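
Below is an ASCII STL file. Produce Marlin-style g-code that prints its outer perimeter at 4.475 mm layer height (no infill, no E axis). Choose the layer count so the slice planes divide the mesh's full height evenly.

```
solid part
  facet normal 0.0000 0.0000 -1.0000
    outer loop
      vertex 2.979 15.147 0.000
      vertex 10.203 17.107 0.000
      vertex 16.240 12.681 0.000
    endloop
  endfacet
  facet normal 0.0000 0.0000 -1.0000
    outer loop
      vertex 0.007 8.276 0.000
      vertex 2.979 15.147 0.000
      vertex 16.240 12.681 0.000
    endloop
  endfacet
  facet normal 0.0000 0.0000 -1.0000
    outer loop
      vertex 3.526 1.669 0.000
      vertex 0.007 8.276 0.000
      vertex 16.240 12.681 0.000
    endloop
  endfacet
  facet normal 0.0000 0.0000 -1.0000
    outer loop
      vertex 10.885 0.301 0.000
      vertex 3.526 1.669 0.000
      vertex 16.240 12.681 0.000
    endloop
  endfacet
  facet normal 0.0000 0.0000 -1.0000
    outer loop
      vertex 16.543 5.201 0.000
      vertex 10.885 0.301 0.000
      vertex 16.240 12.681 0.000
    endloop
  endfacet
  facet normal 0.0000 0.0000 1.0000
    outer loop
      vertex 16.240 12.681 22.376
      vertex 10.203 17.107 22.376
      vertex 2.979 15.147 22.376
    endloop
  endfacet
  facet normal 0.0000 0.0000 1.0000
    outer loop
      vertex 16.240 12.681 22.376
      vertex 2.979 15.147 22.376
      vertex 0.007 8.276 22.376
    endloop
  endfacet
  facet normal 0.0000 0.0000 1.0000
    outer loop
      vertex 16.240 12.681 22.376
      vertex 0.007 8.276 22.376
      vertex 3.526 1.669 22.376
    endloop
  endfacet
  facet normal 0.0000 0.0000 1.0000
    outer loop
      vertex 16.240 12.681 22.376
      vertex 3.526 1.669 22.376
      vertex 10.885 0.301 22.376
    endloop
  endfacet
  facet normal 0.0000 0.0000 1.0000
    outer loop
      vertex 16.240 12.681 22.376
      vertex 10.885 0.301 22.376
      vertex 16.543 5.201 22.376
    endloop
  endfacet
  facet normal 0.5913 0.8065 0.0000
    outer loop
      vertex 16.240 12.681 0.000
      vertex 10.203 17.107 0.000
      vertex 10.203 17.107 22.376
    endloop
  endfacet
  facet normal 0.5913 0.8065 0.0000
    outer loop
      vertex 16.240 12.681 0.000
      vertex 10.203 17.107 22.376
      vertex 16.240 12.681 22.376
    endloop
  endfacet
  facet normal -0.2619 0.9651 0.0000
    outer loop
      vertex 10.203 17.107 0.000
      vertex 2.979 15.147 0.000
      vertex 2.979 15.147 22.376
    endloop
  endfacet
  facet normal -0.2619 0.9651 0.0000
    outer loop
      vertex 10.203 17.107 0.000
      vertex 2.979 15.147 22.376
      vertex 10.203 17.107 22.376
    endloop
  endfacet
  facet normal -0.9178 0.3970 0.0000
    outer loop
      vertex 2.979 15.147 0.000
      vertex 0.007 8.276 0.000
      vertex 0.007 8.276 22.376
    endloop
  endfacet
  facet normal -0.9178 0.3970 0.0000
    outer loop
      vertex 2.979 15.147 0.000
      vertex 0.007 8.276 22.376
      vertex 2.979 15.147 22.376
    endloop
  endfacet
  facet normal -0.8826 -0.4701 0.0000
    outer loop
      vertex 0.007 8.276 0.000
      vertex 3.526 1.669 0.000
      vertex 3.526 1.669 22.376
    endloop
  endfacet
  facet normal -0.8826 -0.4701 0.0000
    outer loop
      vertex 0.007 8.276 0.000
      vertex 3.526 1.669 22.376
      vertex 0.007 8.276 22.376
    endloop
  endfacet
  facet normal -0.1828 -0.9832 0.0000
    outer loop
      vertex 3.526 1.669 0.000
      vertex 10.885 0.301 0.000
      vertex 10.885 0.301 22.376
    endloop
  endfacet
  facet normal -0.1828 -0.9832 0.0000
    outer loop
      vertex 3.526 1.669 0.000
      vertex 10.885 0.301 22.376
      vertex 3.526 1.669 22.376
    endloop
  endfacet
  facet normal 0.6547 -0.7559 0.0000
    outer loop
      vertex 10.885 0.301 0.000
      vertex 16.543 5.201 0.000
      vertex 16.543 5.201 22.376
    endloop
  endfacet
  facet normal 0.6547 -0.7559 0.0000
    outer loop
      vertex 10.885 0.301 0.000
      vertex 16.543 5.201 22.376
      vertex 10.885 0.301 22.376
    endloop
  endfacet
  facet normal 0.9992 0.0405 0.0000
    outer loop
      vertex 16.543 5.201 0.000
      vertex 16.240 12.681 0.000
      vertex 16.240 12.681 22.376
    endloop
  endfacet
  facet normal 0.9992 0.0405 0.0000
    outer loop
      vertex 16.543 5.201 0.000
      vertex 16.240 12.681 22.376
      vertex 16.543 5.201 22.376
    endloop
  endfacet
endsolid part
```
; perimeter-only toolpath
G21 ; units = mm
G90 ; absolute positioning
G28 ; home
; layer 1
G0 Z4.475
G0 X16.240 Y12.681
G1 X10.203 Y17.107
G1 X2.979 Y15.147
G1 X0.007 Y8.276
G1 X3.526 Y1.669
G1 X10.885 Y0.301
G1 X16.543 Y5.201
G1 X16.240 Y12.681
; layer 2
G0 Z8.950
G0 X16.240 Y12.681
G1 X10.203 Y17.107
G1 X2.979 Y15.147
G1 X0.007 Y8.276
G1 X3.526 Y1.669
G1 X10.885 Y0.301
G1 X16.543 Y5.201
G1 X16.240 Y12.681
; layer 3
G0 Z13.426
G0 X16.240 Y12.681
G1 X10.203 Y17.107
G1 X2.979 Y15.147
G1 X0.007 Y8.276
G1 X3.526 Y1.669
G1 X10.885 Y0.301
G1 X16.543 Y5.201
G1 X16.240 Y12.681
; layer 4
G0 Z17.901
G0 X16.240 Y12.681
G1 X10.203 Y17.107
G1 X2.979 Y15.147
G1 X0.007 Y8.276
G1 X3.526 Y1.669
G1 X10.885 Y0.301
G1 X16.543 Y5.201
G1 X16.240 Y12.681
; layer 5
G0 Z22.376
G0 X16.240 Y12.681
G1 X10.203 Y17.107
G1 X2.979 Y15.147
G1 X0.007 Y8.276
G1 X3.526 Y1.669
G1 X10.885 Y0.301
G1 X16.543 Y5.201
G1 X16.240 Y12.681
M2 ; end

The solid is a regular 7-sided prism (a cylinder approximated with 7 flat sides), circumscribed radius ≈ 8.63 mm, height ≈ 22.4 mm. Slicing at Δz = 4.475 mm — 5 equal slices spanning the solid's height, so layer i sits at z = i·h/5 — gives 5 non-empty perimeters. Each is a 7-segment closed polygon; G0 lifts to the layer z and rapids to the start vertex, then G1 traces the edges.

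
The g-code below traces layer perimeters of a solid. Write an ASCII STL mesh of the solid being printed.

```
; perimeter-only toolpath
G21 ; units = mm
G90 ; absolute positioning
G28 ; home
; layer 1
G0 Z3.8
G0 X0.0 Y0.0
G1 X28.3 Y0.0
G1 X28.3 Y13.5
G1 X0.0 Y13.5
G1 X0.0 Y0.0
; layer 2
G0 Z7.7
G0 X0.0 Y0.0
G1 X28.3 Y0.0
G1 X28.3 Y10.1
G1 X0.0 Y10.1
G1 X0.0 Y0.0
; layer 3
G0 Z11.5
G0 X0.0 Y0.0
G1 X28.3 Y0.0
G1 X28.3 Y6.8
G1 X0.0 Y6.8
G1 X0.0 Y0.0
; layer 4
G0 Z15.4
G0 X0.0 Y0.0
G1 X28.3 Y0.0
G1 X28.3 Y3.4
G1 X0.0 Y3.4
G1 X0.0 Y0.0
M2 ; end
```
solid part
  facet normal 0.0000 0.0000 -1.0000
    outer loop
      vertex 28.3 16.9 0.0
      vertex 28.3 0.0 0.0
      vertex 0.0 0.0 0.0
    endloop
  endfacet
  facet normal 0.0000 0.0000 -1.0000
    outer loop
      vertex 0.0 16.9 0.0
      vertex 28.3 16.9 0.0
      vertex 0.0 0.0 0.0
    endloop
  endfacet
  facet normal 0.0000 -1.0000 0.0000
    outer loop
      vertex 0.0 0.0 0.0
      vertex 28.3 0.0 0.0
      vertex 28.3 0.0 19.2
    endloop
  endfacet
  facet normal 0.0000 -1.0000 0.0000
    outer loop
      vertex 0.0 0.0 0.0
      vertex 28.3 0.0 19.2
      vertex 0.0 0.0 19.2
    endloop
  endfacet
  facet normal 0.0000 0.7506 0.6607
    outer loop
      vertex 0.0 0.0 19.2
      vertex 28.3 0.0 19.2
      vertex 28.3 16.9 0.0
    endloop
  endfacet
  facet normal 0.0000 0.7506 0.6607
    outer loop
      vertex 0.0 0.0 19.2
      vertex 28.3 16.9 0.0
      vertex 0.0 16.9 0.0
    endloop
  endfacet
  facet normal -1.0000 0.0000 0.0000
    outer loop
      vertex 0.0 0.0 19.2
      vertex 0.0 16.9 0.0
      vertex 0.0 0.0 0.0
    endloop
  endfacet
  facet normal 1.0000 0.0000 0.0000
    outer loop
      vertex 28.3 0.0 0.0
      vertex 28.3 16.9 0.0
      vertex 28.3 0.0 19.2
    endloop
  endfacet
endsolid part

The G0 Z moves step by Δz≈3.8 mm. The G1 loops shrink linearly with z, so the solid tapers from its base footprint up to z≈19.2. Closing with a flat bottom cap and the tapered top and triangulating gives 8 facets — a wedge (ramp): 28.3 × 16.9 mm base, rising to 19.2 mm along the y=0 edge and sloping linearly to z=0 at y=16.9.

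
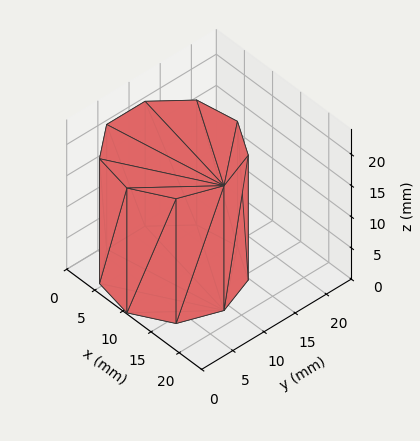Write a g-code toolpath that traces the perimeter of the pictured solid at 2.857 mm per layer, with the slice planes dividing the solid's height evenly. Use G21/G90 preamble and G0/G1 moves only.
Reading the render: the shape is a regular 9-sided prism (a cylinder approximated with 9 flat sides), circumscribed radius ≈ 9 mm, height ≈ 20 mm (dimensions read to the nearest mm from the axis ticks). For the g-code, the solid's height is divided into equal slices at the stated Δz and each level perimeter traced with G1 moves after a G0 lift.

; perimeter-only toolpath
G21 ; units = mm
G90 ; absolute positioning
G28 ; home
; layer 1
G0 Z2.857
G0 X18.000 Y9.000
G1 X15.894 Y14.785
G1 X10.563 Y17.863
G1 X4.500 Y16.794
G1 X0.543 Y12.078
G1 X0.543 Y5.922
G1 X4.500 Y1.206
G1 X10.563 Y0.137
G1 X15.894 Y3.215
G1 X18.000 Y9.000
; layer 2
G0 Z5.714
G0 X18.000 Y9.000
G1 X15.894 Y14.785
G1 X10.563 Y17.863
G1 X4.500 Y16.794
G1 X0.543 Y12.078
G1 X0.543 Y5.922
G1 X4.500 Y1.206
G1 X10.563 Y0.137
G1 X15.894 Y3.215
G1 X18.000 Y9.000
; layer 3
G0 Z8.571
G0 X18.000 Y9.000
G1 X15.894 Y14.785
G1 X10.563 Y17.863
G1 X4.500 Y16.794
G1 X0.543 Y12.078
G1 X0.543 Y5.922
G1 X4.500 Y1.206
G1 X10.563 Y0.137
G1 X15.894 Y3.215
G1 X18.000 Y9.000
; layer 4
G0 Z11.429
G0 X18.000 Y9.000
G1 X15.894 Y14.785
G1 X10.563 Y17.863
G1 X4.500 Y16.794
G1 X0.543 Y12.078
G1 X0.543 Y5.922
G1 X4.500 Y1.206
G1 X10.563 Y0.137
G1 X15.894 Y3.215
G1 X18.000 Y9.000
; layer 5
G0 Z14.286
G0 X18.000 Y9.000
G1 X15.894 Y14.785
G1 X10.563 Y17.863
G1 X4.500 Y16.794
G1 X0.543 Y12.078
G1 X0.543 Y5.922
G1 X4.500 Y1.206
G1 X10.563 Y0.137
G1 X15.894 Y3.215
G1 X18.000 Y9.000
; layer 6
G0 Z17.143
G0 X18.000 Y9.000
G1 X15.894 Y14.785
G1 X10.563 Y17.863
G1 X4.500 Y16.794
G1 X0.543 Y12.078
G1 X0.543 Y5.922
G1 X4.500 Y1.206
G1 X10.563 Y0.137
G1 X15.894 Y3.215
G1 X18.000 Y9.000
; layer 7
G0 Z20.000
G0 X18.000 Y9.000
G1 X15.894 Y14.785
G1 X10.563 Y17.863
G1 X4.500 Y16.794
G1 X0.543 Y12.078
G1 X0.543 Y5.922
G1 X4.500 Y1.206
G1 X10.563 Y0.137
G1 X15.894 Y3.215
G1 X18.000 Y9.000
M2 ; end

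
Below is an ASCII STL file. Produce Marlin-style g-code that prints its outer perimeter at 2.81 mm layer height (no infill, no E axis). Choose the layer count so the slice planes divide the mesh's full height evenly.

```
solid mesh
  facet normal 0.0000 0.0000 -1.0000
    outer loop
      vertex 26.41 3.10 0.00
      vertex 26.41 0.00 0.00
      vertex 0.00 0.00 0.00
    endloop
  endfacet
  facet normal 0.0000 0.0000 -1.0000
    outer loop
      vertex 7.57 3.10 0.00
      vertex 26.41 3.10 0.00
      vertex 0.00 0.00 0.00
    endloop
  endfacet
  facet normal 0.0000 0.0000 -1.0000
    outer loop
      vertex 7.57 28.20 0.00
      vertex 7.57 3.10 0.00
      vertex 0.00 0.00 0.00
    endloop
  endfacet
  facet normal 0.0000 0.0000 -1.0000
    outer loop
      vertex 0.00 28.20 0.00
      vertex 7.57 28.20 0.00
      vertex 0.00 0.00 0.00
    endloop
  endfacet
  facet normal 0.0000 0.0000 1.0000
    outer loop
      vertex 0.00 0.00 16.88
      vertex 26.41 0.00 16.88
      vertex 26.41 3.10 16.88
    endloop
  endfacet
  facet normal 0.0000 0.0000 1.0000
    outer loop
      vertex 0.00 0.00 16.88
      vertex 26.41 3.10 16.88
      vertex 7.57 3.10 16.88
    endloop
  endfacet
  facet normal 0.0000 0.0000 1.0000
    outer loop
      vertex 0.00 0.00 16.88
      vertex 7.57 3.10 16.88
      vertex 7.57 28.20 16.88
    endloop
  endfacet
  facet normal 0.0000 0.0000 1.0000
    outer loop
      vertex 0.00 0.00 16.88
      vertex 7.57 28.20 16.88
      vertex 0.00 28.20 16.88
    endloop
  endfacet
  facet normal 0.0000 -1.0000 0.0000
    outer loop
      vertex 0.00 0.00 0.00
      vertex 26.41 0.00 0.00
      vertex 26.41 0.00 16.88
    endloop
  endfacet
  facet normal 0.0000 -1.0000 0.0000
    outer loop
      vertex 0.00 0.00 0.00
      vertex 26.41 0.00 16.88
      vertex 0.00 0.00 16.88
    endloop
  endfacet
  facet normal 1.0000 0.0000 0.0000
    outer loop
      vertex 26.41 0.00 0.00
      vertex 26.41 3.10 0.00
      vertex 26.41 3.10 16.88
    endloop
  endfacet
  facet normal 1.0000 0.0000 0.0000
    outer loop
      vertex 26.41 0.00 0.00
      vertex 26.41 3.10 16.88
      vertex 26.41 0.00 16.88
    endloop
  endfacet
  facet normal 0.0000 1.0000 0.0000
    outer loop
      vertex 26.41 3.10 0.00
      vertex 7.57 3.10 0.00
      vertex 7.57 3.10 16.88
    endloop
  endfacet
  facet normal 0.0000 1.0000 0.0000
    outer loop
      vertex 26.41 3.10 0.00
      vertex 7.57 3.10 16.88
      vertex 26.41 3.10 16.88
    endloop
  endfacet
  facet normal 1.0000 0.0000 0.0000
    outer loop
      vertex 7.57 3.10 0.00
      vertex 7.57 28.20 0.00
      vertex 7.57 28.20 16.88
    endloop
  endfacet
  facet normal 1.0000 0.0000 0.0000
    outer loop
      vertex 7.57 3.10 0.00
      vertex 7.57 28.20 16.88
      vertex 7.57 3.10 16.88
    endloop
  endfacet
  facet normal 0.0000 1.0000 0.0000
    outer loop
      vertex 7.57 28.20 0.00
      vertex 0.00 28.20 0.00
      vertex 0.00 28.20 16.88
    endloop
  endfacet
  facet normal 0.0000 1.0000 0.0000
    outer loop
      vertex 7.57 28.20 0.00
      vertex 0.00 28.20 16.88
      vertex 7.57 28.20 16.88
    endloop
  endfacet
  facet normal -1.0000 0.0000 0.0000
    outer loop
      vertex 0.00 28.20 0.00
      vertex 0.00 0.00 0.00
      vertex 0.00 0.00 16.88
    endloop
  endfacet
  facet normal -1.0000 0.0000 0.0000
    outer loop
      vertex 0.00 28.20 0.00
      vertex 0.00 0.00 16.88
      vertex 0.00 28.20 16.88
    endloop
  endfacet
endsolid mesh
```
; perimeter-only toolpath
G21 ; units = mm
G90 ; absolute positioning
G28 ; home
; layer 1
G0 Z2.81
G0 X0.00 Y0.00
G1 X26.41 Y0.00
G1 X26.41 Y3.10
G1 X7.57 Y3.10
G1 X7.57 Y28.20
G1 X0.00 Y28.20
G1 X0.00 Y0.00
; layer 2
G0 Z5.63
G0 X0.00 Y0.00
G1 X26.41 Y0.00
G1 X26.41 Y3.10
G1 X7.57 Y3.10
G1 X7.57 Y28.20
G1 X0.00 Y28.20
G1 X0.00 Y0.00
; layer 3
G0 Z8.44
G0 X0.00 Y0.00
G1 X26.41 Y0.00
G1 X26.41 Y3.10
G1 X7.57 Y3.10
G1 X7.57 Y28.20
G1 X0.00 Y28.20
G1 X0.00 Y0.00
; layer 4
G0 Z11.25
G0 X0.00 Y0.00
G1 X26.41 Y0.00
G1 X26.41 Y3.10
G1 X7.57 Y3.10
G1 X7.57 Y28.20
G1 X0.00 Y28.20
G1 X0.00 Y0.00
; layer 5
G0 Z14.07
G0 X0.00 Y0.00
G1 X26.41 Y0.00
G1 X26.41 Y3.10
G1 X7.57 Y3.10
G1 X7.57 Y28.20
G1 X0.00 Y28.20
G1 X0.00 Y0.00
; layer 6
G0 Z16.88
G0 X0.00 Y0.00
G1 X26.41 Y0.00
G1 X26.41 Y3.10
G1 X7.57 Y3.10
G1 X7.57 Y28.20
G1 X0.00 Y28.20
G1 X0.00 Y0.00
M2 ; end

The solid is an L-shaped prism: outer 26.4 × 28.2 mm, arm thicknesses ≈ 3.1 mm (horizontal) and 7.57 mm (vertical), extruded 16.9 mm in z. Slicing at Δz = 2.81 mm — 6 equal slices spanning the solid's height, so layer i sits at z = i·h/6 — gives 6 non-empty perimeters. Each is a 6-segment closed polygon; G0 lifts to the layer z and rapids to the start vertex, then G1 traces the edges.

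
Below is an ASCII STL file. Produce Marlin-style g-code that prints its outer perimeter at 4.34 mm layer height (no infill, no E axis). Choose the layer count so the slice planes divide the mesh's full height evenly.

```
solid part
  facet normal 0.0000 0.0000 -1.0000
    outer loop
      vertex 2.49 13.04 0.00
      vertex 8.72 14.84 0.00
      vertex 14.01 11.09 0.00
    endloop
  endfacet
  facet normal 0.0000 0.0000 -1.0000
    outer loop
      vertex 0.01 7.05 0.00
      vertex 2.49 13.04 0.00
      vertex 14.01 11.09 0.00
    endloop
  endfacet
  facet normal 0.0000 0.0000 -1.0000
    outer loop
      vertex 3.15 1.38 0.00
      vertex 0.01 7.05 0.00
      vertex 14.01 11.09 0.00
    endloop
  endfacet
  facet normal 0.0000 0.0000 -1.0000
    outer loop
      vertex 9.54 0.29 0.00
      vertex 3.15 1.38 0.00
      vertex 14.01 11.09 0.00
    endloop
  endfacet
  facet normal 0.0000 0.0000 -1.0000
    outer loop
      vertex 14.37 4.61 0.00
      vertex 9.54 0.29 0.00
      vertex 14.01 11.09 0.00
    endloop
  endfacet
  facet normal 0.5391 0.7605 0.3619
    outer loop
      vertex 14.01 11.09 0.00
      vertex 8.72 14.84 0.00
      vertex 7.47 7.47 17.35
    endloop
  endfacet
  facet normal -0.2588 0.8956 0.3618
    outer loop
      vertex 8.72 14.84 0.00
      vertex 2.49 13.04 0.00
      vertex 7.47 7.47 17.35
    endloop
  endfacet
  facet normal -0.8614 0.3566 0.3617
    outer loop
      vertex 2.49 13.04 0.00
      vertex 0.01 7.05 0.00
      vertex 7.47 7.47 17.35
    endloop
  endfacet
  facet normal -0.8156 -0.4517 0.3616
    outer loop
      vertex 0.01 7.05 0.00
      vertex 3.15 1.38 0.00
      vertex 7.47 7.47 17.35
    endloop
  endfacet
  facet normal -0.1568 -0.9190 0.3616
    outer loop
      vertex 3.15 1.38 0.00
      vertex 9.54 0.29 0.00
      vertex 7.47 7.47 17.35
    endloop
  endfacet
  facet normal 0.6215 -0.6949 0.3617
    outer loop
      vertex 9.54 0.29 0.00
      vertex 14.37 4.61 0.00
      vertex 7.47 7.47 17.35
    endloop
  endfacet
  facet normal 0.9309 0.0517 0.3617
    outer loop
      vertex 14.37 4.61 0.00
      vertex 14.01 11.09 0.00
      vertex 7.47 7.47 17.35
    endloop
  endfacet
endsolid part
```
; perimeter-only toolpath
G21 ; units = mm
G90 ; absolute positioning
G28 ; home
; layer 1
G0 Z4.34
G0 X12.38 Y10.18
G1 X8.41 Y13.00
G1 X3.74 Y11.65
G1 X1.88 Y7.15
G1 X4.23 Y2.90
G1 X9.02 Y2.08
G1 X12.64 Y5.33
G1 X12.38 Y10.18
; layer 2
G0 Z8.68
G0 X10.74 Y9.28
G1 X8.10 Y11.15
G1 X4.98 Y10.25
G1 X3.74 Y7.26
G1 X5.31 Y4.42
G1 X8.50 Y3.88
G1 X10.92 Y6.04
G1 X10.74 Y9.28
; layer 3
G0 Z13.01
G0 X9.11 Y8.38
G1 X7.78 Y9.31
G1 X6.22 Y8.86
G1 X5.61 Y7.37
G1 X6.39 Y5.95
G1 X7.99 Y5.67
G1 X9.20 Y6.75
G1 X9.11 Y8.38
M2 ; end

The solid is a regular 7-sided pyramid, base circumscribed radius ≈ 7.47 mm, apex at z ≈ 17.4 mm. Slicing at Δz = 4.34 mm — 4 equal slices spanning the solid's height, so layer i sits at z = i·h/4 — gives 3 non-empty perimeters. Each is a 7-segment closed polygon; G0 lifts to the layer z and rapids to the start vertex, then G1 traces the edges. The cross-section shrinks linearly with z (the slice at the apex is degenerate and omitted).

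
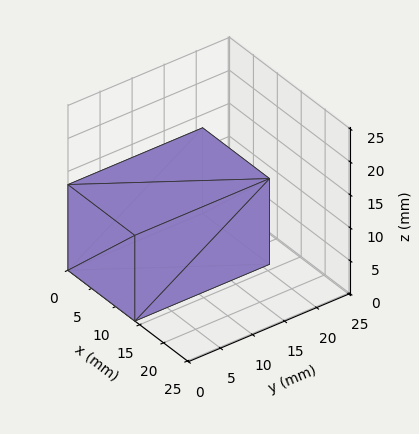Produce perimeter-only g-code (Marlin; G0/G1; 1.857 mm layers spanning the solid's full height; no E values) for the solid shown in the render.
Reading the render: the shape is a rectangular box, roughly 14 × 21 mm footprint and 13 mm tall (dimensions read to the nearest mm from the axis ticks). For the g-code, the solid's height is divided into equal slices at the stated Δz and each level perimeter traced with G1 moves after a G0 lift.

; perimeter-only toolpath
G21 ; units = mm
G90 ; absolute positioning
G28 ; home
; layer 1
G0 Z1.857
G0 X0.000 Y0.000
G1 X14.000 Y0.000
G1 X14.000 Y21.000
G1 X0.000 Y21.000
G1 X0.000 Y0.000
; layer 2
G0 Z3.714
G0 X0.000 Y0.000
G1 X14.000 Y0.000
G1 X14.000 Y21.000
G1 X0.000 Y21.000
G1 X0.000 Y0.000
; layer 3
G0 Z5.571
G0 X0.000 Y0.000
G1 X14.000 Y0.000
G1 X14.000 Y21.000
G1 X0.000 Y21.000
G1 X0.000 Y0.000
; layer 4
G0 Z7.429
G0 X0.000 Y0.000
G1 X14.000 Y0.000
G1 X14.000 Y21.000
G1 X0.000 Y21.000
G1 X0.000 Y0.000
; layer 5
G0 Z9.286
G0 X0.000 Y0.000
G1 X14.000 Y0.000
G1 X14.000 Y21.000
G1 X0.000 Y21.000
G1 X0.000 Y0.000
; layer 6
G0 Z11.143
G0 X0.000 Y0.000
G1 X14.000 Y0.000
G1 X14.000 Y21.000
G1 X0.000 Y21.000
G1 X0.000 Y0.000
; layer 7
G0 Z13.000
G0 X0.000 Y0.000
G1 X14.000 Y0.000
G1 X14.000 Y21.000
G1 X0.000 Y21.000
G1 X0.000 Y0.000
M2 ; end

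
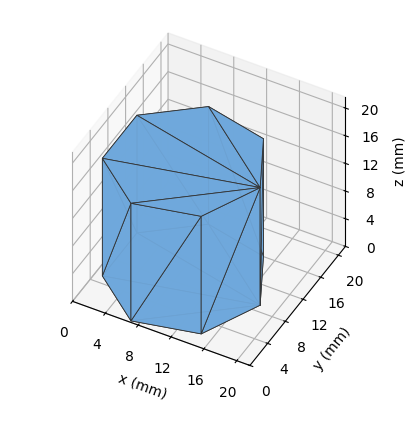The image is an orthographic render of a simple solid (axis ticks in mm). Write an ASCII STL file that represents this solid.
Reading the render: the shape is a regular 7-sided prism (a cylinder approximated with 7 flat sides), circumscribed radius ≈ 9 mm, height ≈ 17 mm (dimensions read to the nearest mm from the axis ticks). For the STL, each face is triangulated and given an outward normal.

solid part
  facet normal 0.0000 0.0000 -1.0000
    outer loop
      vertex 6.997 17.774 0.000
      vertex 14.611 16.036 0.000
      vertex 18.000 9.000 0.000
    endloop
  endfacet
  facet normal 0.0000 0.0000 -1.0000
    outer loop
      vertex 0.891 12.905 0.000
      vertex 6.997 17.774 0.000
      vertex 18.000 9.000 0.000
    endloop
  endfacet
  facet normal 0.0000 0.0000 -1.0000
    outer loop
      vertex 0.891 5.095 0.000
      vertex 0.891 12.905 0.000
      vertex 18.000 9.000 0.000
    endloop
  endfacet
  facet normal 0.0000 0.0000 -1.0000
    outer loop
      vertex 6.997 0.226 0.000
      vertex 0.891 5.095 0.000
      vertex 18.000 9.000 0.000
    endloop
  endfacet
  facet normal 0.0000 0.0000 -1.0000
    outer loop
      vertex 14.611 1.964 0.000
      vertex 6.997 0.226 0.000
      vertex 18.000 9.000 0.000
    endloop
  endfacet
  facet normal 0.0000 0.0000 1.0000
    outer loop
      vertex 18.000 9.000 17.000
      vertex 14.611 16.036 17.000
      vertex 6.997 17.774 17.000
    endloop
  endfacet
  facet normal 0.0000 0.0000 1.0000
    outer loop
      vertex 18.000 9.000 17.000
      vertex 6.997 17.774 17.000
      vertex 0.891 12.905 17.000
    endloop
  endfacet
  facet normal 0.0000 0.0000 1.0000
    outer loop
      vertex 18.000 9.000 17.000
      vertex 0.891 12.905 17.000
      vertex 0.891 5.095 17.000
    endloop
  endfacet
  facet normal 0.0000 0.0000 1.0000
    outer loop
      vertex 18.000 9.000 17.000
      vertex 0.891 5.095 17.000
      vertex 6.997 0.226 17.000
    endloop
  endfacet
  facet normal 0.0000 0.0000 1.0000
    outer loop
      vertex 18.000 9.000 17.000
      vertex 6.997 0.226 17.000
      vertex 14.611 1.964 17.000
    endloop
  endfacet
  facet normal 0.9009 0.4340 0.0000
    outer loop
      vertex 18.000 9.000 0.000
      vertex 14.611 16.036 0.000
      vertex 14.611 16.036 17.000
    endloop
  endfacet
  facet normal 0.9009 0.4340 0.0000
    outer loop
      vertex 18.000 9.000 0.000
      vertex 14.611 16.036 17.000
      vertex 18.000 9.000 17.000
    endloop
  endfacet
  facet normal 0.2225 0.9749 0.0000
    outer loop
      vertex 14.611 16.036 0.000
      vertex 6.997 17.774 0.000
      vertex 6.997 17.774 17.000
    endloop
  endfacet
  facet normal 0.2225 0.9749 0.0000
    outer loop
      vertex 14.611 16.036 0.000
      vertex 6.997 17.774 17.000
      vertex 14.611 16.036 17.000
    endloop
  endfacet
  facet normal -0.6235 0.7819 0.0000
    outer loop
      vertex 6.997 17.774 0.000
      vertex 0.891 12.905 0.000
      vertex 0.891 12.905 17.000
    endloop
  endfacet
  facet normal -0.6235 0.7819 0.0000
    outer loop
      vertex 6.997 17.774 0.000
      vertex 0.891 12.905 17.000
      vertex 6.997 17.774 17.000
    endloop
  endfacet
  facet normal -1.0000 0.0000 0.0000
    outer loop
      vertex 0.891 12.905 0.000
      vertex 0.891 5.095 0.000
      vertex 0.891 5.095 17.000
    endloop
  endfacet
  facet normal -1.0000 0.0000 0.0000
    outer loop
      vertex 0.891 12.905 0.000
      vertex 0.891 5.095 17.000
      vertex 0.891 12.905 17.000
    endloop
  endfacet
  facet normal -0.6235 -0.7819 0.0000
    outer loop
      vertex 0.891 5.095 0.000
      vertex 6.997 0.226 0.000
      vertex 6.997 0.226 17.000
    endloop
  endfacet
  facet normal -0.6235 -0.7819 0.0000
    outer loop
      vertex 0.891 5.095 0.000
      vertex 6.997 0.226 17.000
      vertex 0.891 5.095 17.000
    endloop
  endfacet
  facet normal 0.2225 -0.9749 0.0000
    outer loop
      vertex 6.997 0.226 0.000
      vertex 14.611 1.964 0.000
      vertex 14.611 1.964 17.000
    endloop
  endfacet
  facet normal 0.2225 -0.9749 0.0000
    outer loop
      vertex 6.997 0.226 0.000
      vertex 14.611 1.964 17.000
      vertex 6.997 0.226 17.000
    endloop
  endfacet
  facet normal 0.9009 -0.4340 0.0000
    outer loop
      vertex 14.611 1.964 0.000
      vertex 18.000 9.000 0.000
      vertex 18.000 9.000 17.000
    endloop
  endfacet
  facet normal 0.9009 -0.4340 0.0000
    outer loop
      vertex 14.611 1.964 0.000
      vertex 18.000 9.000 17.000
      vertex 14.611 1.964 17.000
    endloop
  endfacet
endsolid part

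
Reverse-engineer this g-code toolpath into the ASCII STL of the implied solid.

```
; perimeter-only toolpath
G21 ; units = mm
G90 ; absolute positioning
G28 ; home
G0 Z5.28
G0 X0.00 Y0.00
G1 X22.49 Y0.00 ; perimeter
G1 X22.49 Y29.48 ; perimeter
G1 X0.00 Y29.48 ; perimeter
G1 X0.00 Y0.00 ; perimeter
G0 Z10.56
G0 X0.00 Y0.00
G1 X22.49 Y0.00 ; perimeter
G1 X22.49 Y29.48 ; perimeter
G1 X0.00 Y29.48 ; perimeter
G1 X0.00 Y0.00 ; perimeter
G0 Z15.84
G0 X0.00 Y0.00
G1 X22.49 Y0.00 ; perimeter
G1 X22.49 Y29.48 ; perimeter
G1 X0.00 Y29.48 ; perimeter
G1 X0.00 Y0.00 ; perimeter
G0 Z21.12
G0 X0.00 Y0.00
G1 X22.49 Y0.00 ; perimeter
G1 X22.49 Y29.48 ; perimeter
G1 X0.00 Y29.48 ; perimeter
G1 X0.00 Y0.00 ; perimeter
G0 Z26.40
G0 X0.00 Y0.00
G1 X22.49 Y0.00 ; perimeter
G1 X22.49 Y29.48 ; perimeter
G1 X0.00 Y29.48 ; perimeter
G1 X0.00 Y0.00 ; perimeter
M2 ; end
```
solid part
  facet normal 0.0000 0.0000 -1.0000
    outer loop
      vertex 22.49 29.48 0.00
      vertex 22.49 0.00 0.00
      vertex 0.00 0.00 0.00
    endloop
  endfacet
  facet normal 0.0000 0.0000 -1.0000
    outer loop
      vertex 0.00 29.48 0.00
      vertex 22.49 29.48 0.00
      vertex 0.00 0.00 0.00
    endloop
  endfacet
  facet normal 0.0000 0.0000 1.0000
    outer loop
      vertex 0.00 0.00 26.40
      vertex 22.49 0.00 26.40
      vertex 22.49 29.48 26.40
    endloop
  endfacet
  facet normal 0.0000 0.0000 1.0000
    outer loop
      vertex 0.00 0.00 26.40
      vertex 22.49 29.48 26.40
      vertex 0.00 29.48 26.40
    endloop
  endfacet
  facet normal 0.0000 -1.0000 0.0000
    outer loop
      vertex 0.00 0.00 0.00
      vertex 22.49 0.00 0.00
      vertex 22.49 0.00 26.40
    endloop
  endfacet
  facet normal 0.0000 -1.0000 0.0000
    outer loop
      vertex 0.00 0.00 0.00
      vertex 22.49 0.00 26.40
      vertex 0.00 0.00 26.40
    endloop
  endfacet
  facet normal 0.0000 1.0000 0.0000
    outer loop
      vertex 22.49 29.48 26.40
      vertex 22.49 29.48 0.00
      vertex 0.00 29.48 0.00
    endloop
  endfacet
  facet normal 0.0000 1.0000 0.0000
    outer loop
      vertex 0.00 29.48 26.40
      vertex 22.49 29.48 26.40
      vertex 0.00 29.48 0.00
    endloop
  endfacet
  facet normal -1.0000 0.0000 0.0000
    outer loop
      vertex 0.00 29.48 26.40
      vertex 0.00 29.48 0.00
      vertex 0.00 0.00 0.00
    endloop
  endfacet
  facet normal -1.0000 0.0000 0.0000
    outer loop
      vertex 0.00 0.00 26.40
      vertex 0.00 29.48 26.40
      vertex 0.00 0.00 0.00
    endloop
  endfacet
  facet normal 1.0000 0.0000 0.0000
    outer loop
      vertex 22.49 0.00 0.00
      vertex 22.49 29.48 0.00
      vertex 22.49 29.48 26.40
    endloop
  endfacet
  facet normal 1.0000 0.0000 0.0000
    outer loop
      vertex 22.49 0.00 0.00
      vertex 22.49 29.48 26.40
      vertex 22.49 0.00 26.40
    endloop
  endfacet
endsolid part

The G0 Z moves step by Δz≈5.28 mm. Every layer's G1 loop is the same polygon, so the solid is a straight extrusion of it from z=0 to z≈26.4. Closing with flat bottom and top caps and triangulating gives 12 facets — a rectangular box, roughly 22.5 × 29.5 mm footprint and 26.4 mm tall.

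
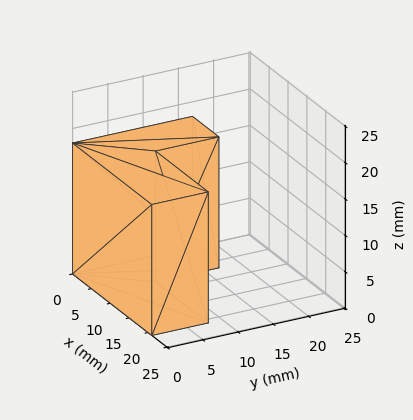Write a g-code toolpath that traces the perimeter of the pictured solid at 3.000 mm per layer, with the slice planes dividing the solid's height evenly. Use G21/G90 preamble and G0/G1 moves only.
Reading the render: the shape is an L-shaped prism: outer 21 × 17 mm, arm thicknesses ≈ 8 mm (horizontal) and 7 mm (vertical), extruded 18 mm in z (dimensions read to the nearest mm from the axis ticks). For the g-code, the solid's height is divided into equal slices at the stated Δz and each level perimeter traced with G1 moves after a G0 lift.

; perimeter-only toolpath
G21 ; units = mm
G90 ; absolute positioning
G28 ; home
; layer 1
G0 Z3.000
G0 X0.000 Y0.000
G1 X21.000 Y0.000
G1 X21.000 Y8.000
G1 X7.000 Y8.000
G1 X7.000 Y17.000
G1 X0.000 Y17.000
G1 X0.000 Y0.000
; layer 2
G0 Z6.000
G0 X0.000 Y0.000
G1 X21.000 Y0.000
G1 X21.000 Y8.000
G1 X7.000 Y8.000
G1 X7.000 Y17.000
G1 X0.000 Y17.000
G1 X0.000 Y0.000
; layer 3
G0 Z9.000
G0 X0.000 Y0.000
G1 X21.000 Y0.000
G1 X21.000 Y8.000
G1 X7.000 Y8.000
G1 X7.000 Y17.000
G1 X0.000 Y17.000
G1 X0.000 Y0.000
; layer 4
G0 Z12.000
G0 X0.000 Y0.000
G1 X21.000 Y0.000
G1 X21.000 Y8.000
G1 X7.000 Y8.000
G1 X7.000 Y17.000
G1 X0.000 Y17.000
G1 X0.000 Y0.000
; layer 5
G0 Z15.000
G0 X0.000 Y0.000
G1 X21.000 Y0.000
G1 X21.000 Y8.000
G1 X7.000 Y8.000
G1 X7.000 Y17.000
G1 X0.000 Y17.000
G1 X0.000 Y0.000
; layer 6
G0 Z18.000
G0 X0.000 Y0.000
G1 X21.000 Y0.000
G1 X21.000 Y8.000
G1 X7.000 Y8.000
G1 X7.000 Y17.000
G1 X0.000 Y17.000
G1 X0.000 Y0.000
M2 ; end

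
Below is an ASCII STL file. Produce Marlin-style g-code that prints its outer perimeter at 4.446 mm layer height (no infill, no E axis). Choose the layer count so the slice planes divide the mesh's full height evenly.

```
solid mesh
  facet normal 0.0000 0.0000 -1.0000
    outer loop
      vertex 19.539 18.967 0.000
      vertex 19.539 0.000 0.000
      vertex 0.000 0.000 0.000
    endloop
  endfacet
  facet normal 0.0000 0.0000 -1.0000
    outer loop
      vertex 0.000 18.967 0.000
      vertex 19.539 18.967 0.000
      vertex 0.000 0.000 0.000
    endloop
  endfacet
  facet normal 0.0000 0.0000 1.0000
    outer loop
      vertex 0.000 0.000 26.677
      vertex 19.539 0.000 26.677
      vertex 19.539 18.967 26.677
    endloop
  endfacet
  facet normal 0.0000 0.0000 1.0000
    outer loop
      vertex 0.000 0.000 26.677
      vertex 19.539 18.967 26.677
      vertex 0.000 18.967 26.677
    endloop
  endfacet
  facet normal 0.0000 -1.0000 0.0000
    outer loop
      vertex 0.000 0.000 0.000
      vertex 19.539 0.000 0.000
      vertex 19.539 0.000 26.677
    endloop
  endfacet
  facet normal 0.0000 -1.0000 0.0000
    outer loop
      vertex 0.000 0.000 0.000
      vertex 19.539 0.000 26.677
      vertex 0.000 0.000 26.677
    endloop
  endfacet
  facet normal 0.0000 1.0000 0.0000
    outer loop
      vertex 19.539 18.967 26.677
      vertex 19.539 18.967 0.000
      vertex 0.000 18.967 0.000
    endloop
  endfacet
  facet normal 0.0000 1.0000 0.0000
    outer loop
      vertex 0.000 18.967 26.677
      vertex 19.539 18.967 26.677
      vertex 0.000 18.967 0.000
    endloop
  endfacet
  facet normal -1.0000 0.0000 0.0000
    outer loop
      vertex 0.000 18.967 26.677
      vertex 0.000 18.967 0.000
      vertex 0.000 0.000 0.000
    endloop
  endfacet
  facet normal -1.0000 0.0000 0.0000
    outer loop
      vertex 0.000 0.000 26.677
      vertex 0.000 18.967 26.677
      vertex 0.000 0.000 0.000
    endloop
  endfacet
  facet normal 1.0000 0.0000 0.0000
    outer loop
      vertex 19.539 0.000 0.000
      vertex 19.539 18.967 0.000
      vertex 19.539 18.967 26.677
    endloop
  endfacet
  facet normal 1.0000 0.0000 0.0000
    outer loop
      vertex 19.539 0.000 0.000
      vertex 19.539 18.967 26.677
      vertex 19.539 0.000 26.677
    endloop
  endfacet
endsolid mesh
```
; perimeter-only toolpath
G21 ; units = mm
G90 ; absolute positioning
G28 ; home
; layer 1
G0 Z4.446
G0 X0.000 Y0.000
G1 X19.539 Y0.000
G1 X19.539 Y18.967
G1 X0.000 Y18.967
G1 X0.000 Y0.000
; layer 2
G0 Z8.892
G0 X0.000 Y0.000
G1 X19.539 Y0.000
G1 X19.539 Y18.967
G1 X0.000 Y18.967
G1 X0.000 Y0.000
; layer 3
G0 Z13.338
G0 X0.000 Y0.000
G1 X19.539 Y0.000
G1 X19.539 Y18.967
G1 X0.000 Y18.967
G1 X0.000 Y0.000
; layer 4
G0 Z17.785
G0 X0.000 Y0.000
G1 X19.539 Y0.000
G1 X19.539 Y18.967
G1 X0.000 Y18.967
G1 X0.000 Y0.000
; layer 5
G0 Z22.231
G0 X0.000 Y0.000
G1 X19.539 Y0.000
G1 X19.539 Y18.967
G1 X0.000 Y18.967
G1 X0.000 Y0.000
; layer 6
G0 Z26.677
G0 X0.000 Y0.000
G1 X19.539 Y0.000
G1 X19.539 Y18.967
G1 X0.000 Y18.967
G1 X0.000 Y0.000
M2 ; end

The solid is a rectangular box, roughly 19.5 × 19 mm footprint and 26.7 mm tall. Slicing at Δz = 4.446 mm — 6 equal slices spanning the solid's height, so layer i sits at z = i·h/6 — gives 6 non-empty perimeters. Each is a 4-segment closed polygon; G0 lifts to the layer z and rapids to the start vertex, then G1 traces the edges.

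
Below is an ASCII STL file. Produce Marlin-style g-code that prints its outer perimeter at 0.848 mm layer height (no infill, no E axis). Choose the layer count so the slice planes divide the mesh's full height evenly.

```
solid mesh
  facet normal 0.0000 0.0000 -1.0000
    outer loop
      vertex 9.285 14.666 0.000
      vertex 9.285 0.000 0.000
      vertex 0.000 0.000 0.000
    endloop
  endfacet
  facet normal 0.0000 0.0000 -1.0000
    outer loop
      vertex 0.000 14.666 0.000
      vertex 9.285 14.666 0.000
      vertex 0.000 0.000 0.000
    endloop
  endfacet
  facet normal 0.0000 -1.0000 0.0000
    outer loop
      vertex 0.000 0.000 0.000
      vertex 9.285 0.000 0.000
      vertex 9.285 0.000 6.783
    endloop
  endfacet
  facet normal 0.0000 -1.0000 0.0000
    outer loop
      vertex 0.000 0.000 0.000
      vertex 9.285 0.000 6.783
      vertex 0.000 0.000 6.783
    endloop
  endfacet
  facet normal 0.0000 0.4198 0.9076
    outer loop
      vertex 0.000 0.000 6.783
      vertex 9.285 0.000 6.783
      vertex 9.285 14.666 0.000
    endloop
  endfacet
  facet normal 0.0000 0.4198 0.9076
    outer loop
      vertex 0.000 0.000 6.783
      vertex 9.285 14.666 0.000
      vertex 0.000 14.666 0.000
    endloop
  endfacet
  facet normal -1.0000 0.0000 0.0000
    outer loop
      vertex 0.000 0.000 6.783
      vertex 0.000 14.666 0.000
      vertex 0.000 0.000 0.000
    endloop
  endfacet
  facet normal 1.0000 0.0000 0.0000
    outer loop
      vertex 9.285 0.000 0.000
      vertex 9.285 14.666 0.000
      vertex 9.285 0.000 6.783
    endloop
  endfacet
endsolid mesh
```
; perimeter-only toolpath
G21 ; units = mm
G90 ; absolute positioning
G28 ; home
; layer 1
G0 Z0.848
G0 X0.000 Y0.000
G1 X9.285 Y0.000
G1 X9.285 Y12.833
G1 X0.000 Y12.833
G1 X0.000 Y0.000
; layer 2
G0 Z1.696
G0 X0.000 Y0.000
G1 X9.285 Y0.000
G1 X9.285 Y11.000
G1 X0.000 Y11.000
G1 X0.000 Y0.000
; layer 3
G0 Z2.544
G0 X0.000 Y0.000
G1 X9.285 Y0.000
G1 X9.285 Y9.166
G1 X0.000 Y9.166
G1 X0.000 Y0.000
; layer 4
G0 Z3.392
G0 X0.000 Y0.000
G1 X9.285 Y0.000
G1 X9.285 Y7.333
G1 X0.000 Y7.333
G1 X0.000 Y0.000
; layer 5
G0 Z4.239
G0 X0.000 Y0.000
G1 X9.285 Y0.000
G1 X9.285 Y5.500
G1 X0.000 Y5.500
G1 X0.000 Y0.000
; layer 6
G0 Z5.087
G0 X0.000 Y0.000
G1 X9.285 Y0.000
G1 X9.285 Y3.667
G1 X0.000 Y3.667
G1 X0.000 Y0.000
; layer 7
G0 Z5.935
G0 X0.000 Y0.000
G1 X9.285 Y0.000
G1 X9.285 Y1.833
G1 X0.000 Y1.833
G1 X0.000 Y0.000
M2 ; end

The solid is a wedge (ramp): 9.29 × 14.7 mm base, rising to 6.78 mm along the y=0 edge and sloping linearly to z=0 at y=14.7. Slicing at Δz = 0.848 mm — 8 equal slices spanning the solid's height, so layer i sits at z = i·h/8 — gives 7 non-empty perimeters. Each is a 4-segment closed polygon; G0 lifts to the layer z and rapids to the start vertex, then G1 traces the edges. The cross-section shrinks linearly with z (the slice at the apex is degenerate and omitted).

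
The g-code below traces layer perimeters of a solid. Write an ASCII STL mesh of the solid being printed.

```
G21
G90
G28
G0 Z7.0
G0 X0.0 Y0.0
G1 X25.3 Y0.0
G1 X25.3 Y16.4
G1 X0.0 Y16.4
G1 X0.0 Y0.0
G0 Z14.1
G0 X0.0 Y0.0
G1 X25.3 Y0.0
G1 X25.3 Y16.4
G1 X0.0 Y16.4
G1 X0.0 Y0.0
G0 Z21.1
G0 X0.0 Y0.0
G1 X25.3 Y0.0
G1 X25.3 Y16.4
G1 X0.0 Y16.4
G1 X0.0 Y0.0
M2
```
solid part
  facet normal 0.0000 0.0000 -1.0000
    outer loop
      vertex 25.3 16.4 0.0
      vertex 25.3 0.0 0.0
      vertex 0.0 0.0 0.0
    endloop
  endfacet
  facet normal 0.0000 0.0000 -1.0000
    outer loop
      vertex 0.0 16.4 0.0
      vertex 25.3 16.4 0.0
      vertex 0.0 0.0 0.0
    endloop
  endfacet
  facet normal 0.0000 0.0000 1.0000
    outer loop
      vertex 0.0 0.0 21.1
      vertex 25.3 0.0 21.1
      vertex 25.3 16.4 21.1
    endloop
  endfacet
  facet normal 0.0000 0.0000 1.0000
    outer loop
      vertex 0.0 0.0 21.1
      vertex 25.3 16.4 21.1
      vertex 0.0 16.4 21.1
    endloop
  endfacet
  facet normal 0.0000 -1.0000 0.0000
    outer loop
      vertex 0.0 0.0 0.0
      vertex 25.3 0.0 0.0
      vertex 25.3 0.0 21.1
    endloop
  endfacet
  facet normal 0.0000 -1.0000 0.0000
    outer loop
      vertex 0.0 0.0 0.0
      vertex 25.3 0.0 21.1
      vertex 0.0 0.0 21.1
    endloop
  endfacet
  facet normal 0.0000 1.0000 0.0000
    outer loop
      vertex 25.3 16.4 21.1
      vertex 25.3 16.4 0.0
      vertex 0.0 16.4 0.0
    endloop
  endfacet
  facet normal 0.0000 1.0000 0.0000
    outer loop
      vertex 0.0 16.4 21.1
      vertex 25.3 16.4 21.1
      vertex 0.0 16.4 0.0
    endloop
  endfacet
  facet normal -1.0000 0.0000 0.0000
    outer loop
      vertex 0.0 16.4 21.1
      vertex 0.0 16.4 0.0
      vertex 0.0 0.0 0.0
    endloop
  endfacet
  facet normal -1.0000 0.0000 0.0000
    outer loop
      vertex 0.0 0.0 21.1
      vertex 0.0 16.4 21.1
      vertex 0.0 0.0 0.0
    endloop
  endfacet
  facet normal 1.0000 0.0000 0.0000
    outer loop
      vertex 25.3 0.0 0.0
      vertex 25.3 16.4 0.0
      vertex 25.3 16.4 21.1
    endloop
  endfacet
  facet normal 1.0000 0.0000 0.0000
    outer loop
      vertex 25.3 0.0 0.0
      vertex 25.3 16.4 21.1
      vertex 25.3 0.0 21.1
    endloop
  endfacet
endsolid part

The G0 Z moves step by Δz≈7.0 mm. Every layer's G1 loop is the same polygon, so the solid is a straight extrusion of it from z=0 to z≈21.1. Closing with flat bottom and top caps and triangulating gives 12 facets — a rectangular box, roughly 25.3 × 16.4 mm footprint and 21.1 mm tall.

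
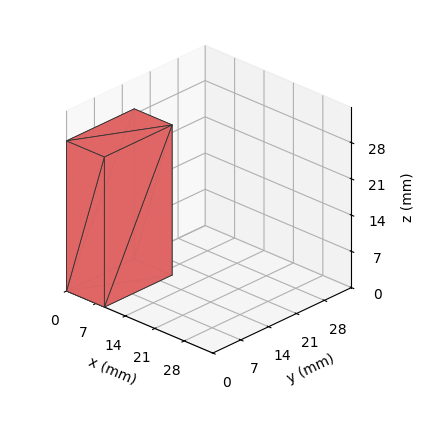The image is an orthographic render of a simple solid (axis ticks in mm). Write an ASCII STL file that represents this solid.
Reading the render: the shape is a rectangular box, roughly 9 × 17 mm footprint and 29 mm tall (dimensions read to the nearest mm from the axis ticks). For the STL, each face is triangulated and given an outward normal.

solid part
  facet normal 0.0000 0.0000 -1.0000
    outer loop
      vertex 9.0 17.0 0.0
      vertex 9.0 0.0 0.0
      vertex 0.0 0.0 0.0
    endloop
  endfacet
  facet normal 0.0000 0.0000 -1.0000
    outer loop
      vertex 0.0 17.0 0.0
      vertex 9.0 17.0 0.0
      vertex 0.0 0.0 0.0
    endloop
  endfacet
  facet normal 0.0000 0.0000 1.0000
    outer loop
      vertex 0.0 0.0 29.0
      vertex 9.0 0.0 29.0
      vertex 9.0 17.0 29.0
    endloop
  endfacet
  facet normal 0.0000 0.0000 1.0000
    outer loop
      vertex 0.0 0.0 29.0
      vertex 9.0 17.0 29.0
      vertex 0.0 17.0 29.0
    endloop
  endfacet
  facet normal 0.0000 -1.0000 0.0000
    outer loop
      vertex 0.0 0.0 0.0
      vertex 9.0 0.0 0.0
      vertex 9.0 0.0 29.0
    endloop
  endfacet
  facet normal 0.0000 -1.0000 0.0000
    outer loop
      vertex 0.0 0.0 0.0
      vertex 9.0 0.0 29.0
      vertex 0.0 0.0 29.0
    endloop
  endfacet
  facet normal 0.0000 1.0000 0.0000
    outer loop
      vertex 9.0 17.0 29.0
      vertex 9.0 17.0 0.0
      vertex 0.0 17.0 0.0
    endloop
  endfacet
  facet normal 0.0000 1.0000 0.0000
    outer loop
      vertex 0.0 17.0 29.0
      vertex 9.0 17.0 29.0
      vertex 0.0 17.0 0.0
    endloop
  endfacet
  facet normal -1.0000 0.0000 0.0000
    outer loop
      vertex 0.0 17.0 29.0
      vertex 0.0 17.0 0.0
      vertex 0.0 0.0 0.0
    endloop
  endfacet
  facet normal -1.0000 0.0000 0.0000
    outer loop
      vertex 0.0 0.0 29.0
      vertex 0.0 17.0 29.0
      vertex 0.0 0.0 0.0
    endloop
  endfacet
  facet normal 1.0000 0.0000 0.0000
    outer loop
      vertex 9.0 0.0 0.0
      vertex 9.0 17.0 0.0
      vertex 9.0 17.0 29.0
    endloop
  endfacet
  facet normal 1.0000 0.0000 0.0000
    outer loop
      vertex 9.0 0.0 0.0
      vertex 9.0 17.0 29.0
      vertex 9.0 0.0 29.0
    endloop
  endfacet
endsolid part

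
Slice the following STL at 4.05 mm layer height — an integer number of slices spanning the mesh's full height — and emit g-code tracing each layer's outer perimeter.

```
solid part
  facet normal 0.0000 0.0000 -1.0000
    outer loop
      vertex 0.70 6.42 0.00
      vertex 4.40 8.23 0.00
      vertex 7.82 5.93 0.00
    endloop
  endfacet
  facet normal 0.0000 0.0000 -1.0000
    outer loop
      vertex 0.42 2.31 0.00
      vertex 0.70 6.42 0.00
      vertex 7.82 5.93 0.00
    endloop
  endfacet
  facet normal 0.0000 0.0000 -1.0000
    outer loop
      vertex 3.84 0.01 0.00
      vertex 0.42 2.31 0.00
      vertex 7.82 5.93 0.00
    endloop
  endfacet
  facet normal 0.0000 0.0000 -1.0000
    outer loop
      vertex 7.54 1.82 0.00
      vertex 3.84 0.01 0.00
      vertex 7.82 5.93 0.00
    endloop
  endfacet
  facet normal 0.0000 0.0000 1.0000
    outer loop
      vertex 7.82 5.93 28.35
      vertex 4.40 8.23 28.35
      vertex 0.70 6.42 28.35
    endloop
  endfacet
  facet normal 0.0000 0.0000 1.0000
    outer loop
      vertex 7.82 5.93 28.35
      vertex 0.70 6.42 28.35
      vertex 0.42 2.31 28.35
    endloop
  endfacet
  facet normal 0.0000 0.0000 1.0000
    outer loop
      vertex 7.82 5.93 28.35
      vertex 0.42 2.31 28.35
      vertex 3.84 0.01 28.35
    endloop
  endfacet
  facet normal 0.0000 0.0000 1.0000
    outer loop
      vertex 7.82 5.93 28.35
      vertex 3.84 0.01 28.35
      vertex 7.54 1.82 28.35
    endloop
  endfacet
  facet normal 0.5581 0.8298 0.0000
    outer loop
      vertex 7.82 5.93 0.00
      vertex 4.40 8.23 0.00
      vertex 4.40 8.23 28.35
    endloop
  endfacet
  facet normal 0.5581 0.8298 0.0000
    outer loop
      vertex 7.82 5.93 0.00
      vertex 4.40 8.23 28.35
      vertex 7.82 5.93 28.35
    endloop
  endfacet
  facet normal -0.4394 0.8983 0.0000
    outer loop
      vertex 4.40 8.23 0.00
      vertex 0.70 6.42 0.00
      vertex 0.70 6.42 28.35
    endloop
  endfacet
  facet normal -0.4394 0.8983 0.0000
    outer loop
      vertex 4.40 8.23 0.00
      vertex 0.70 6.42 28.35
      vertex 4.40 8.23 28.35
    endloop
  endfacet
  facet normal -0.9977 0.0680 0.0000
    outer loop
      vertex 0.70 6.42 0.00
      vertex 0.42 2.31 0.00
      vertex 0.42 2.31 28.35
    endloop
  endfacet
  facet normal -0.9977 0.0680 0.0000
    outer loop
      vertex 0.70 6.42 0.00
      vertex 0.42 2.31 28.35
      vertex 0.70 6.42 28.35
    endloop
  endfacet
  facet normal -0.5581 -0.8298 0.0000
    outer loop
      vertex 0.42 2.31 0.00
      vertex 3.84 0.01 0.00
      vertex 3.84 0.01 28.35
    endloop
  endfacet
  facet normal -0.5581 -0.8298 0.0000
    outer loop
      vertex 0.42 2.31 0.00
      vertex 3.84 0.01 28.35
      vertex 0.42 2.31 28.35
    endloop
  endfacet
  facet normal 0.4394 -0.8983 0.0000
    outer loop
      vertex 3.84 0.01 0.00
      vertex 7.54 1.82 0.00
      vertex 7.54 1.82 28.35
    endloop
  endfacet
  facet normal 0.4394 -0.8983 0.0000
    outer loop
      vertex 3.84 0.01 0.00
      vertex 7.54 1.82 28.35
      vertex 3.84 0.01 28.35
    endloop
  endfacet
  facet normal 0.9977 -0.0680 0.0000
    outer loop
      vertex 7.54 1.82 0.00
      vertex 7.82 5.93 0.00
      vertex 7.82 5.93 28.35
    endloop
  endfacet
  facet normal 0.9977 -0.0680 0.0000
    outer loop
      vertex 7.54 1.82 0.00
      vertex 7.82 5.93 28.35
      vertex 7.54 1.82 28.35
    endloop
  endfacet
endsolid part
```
; perimeter-only toolpath
G21 ; units = mm
G90 ; absolute positioning
G28 ; home
; layer 1
G0 Z4.05
G0 X7.82 Y5.93
G1 X4.40 Y8.23
G1 X0.70 Y6.42
G1 X0.42 Y2.31
G1 X3.84 Y0.01
G1 X7.54 Y1.82
G1 X7.82 Y5.93
; layer 2
G0 Z8.10
G0 X7.82 Y5.93
G1 X4.40 Y8.23
G1 X0.70 Y6.42
G1 X0.42 Y2.31
G1 X3.84 Y0.01
G1 X7.54 Y1.82
G1 X7.82 Y5.93
; layer 3
G0 Z12.15
G0 X7.82 Y5.93
G1 X4.40 Y8.23
G1 X0.70 Y6.42
G1 X0.42 Y2.31
G1 X3.84 Y0.01
G1 X7.54 Y1.82
G1 X7.82 Y5.93
; layer 4
G0 Z16.20
G0 X7.82 Y5.93
G1 X4.40 Y8.23
G1 X0.70 Y6.42
G1 X0.42 Y2.31
G1 X3.84 Y0.01
G1 X7.54 Y1.82
G1 X7.82 Y5.93
; layer 5
G0 Z20.25
G0 X7.82 Y5.93
G1 X4.40 Y8.23
G1 X0.70 Y6.42
G1 X0.42 Y2.31
G1 X3.84 Y0.01
G1 X7.54 Y1.82
G1 X7.82 Y5.93
; layer 6
G0 Z24.30
G0 X7.82 Y5.93
G1 X4.40 Y8.23
G1 X0.70 Y6.42
G1 X0.42 Y2.31
G1 X3.84 Y0.01
G1 X7.54 Y1.82
G1 X7.82 Y5.93
; layer 7
G0 Z28.35
G0 X7.82 Y5.93
G1 X4.40 Y8.23
G1 X0.70 Y6.42
G1 X0.42 Y2.31
G1 X3.84 Y0.01
G1 X7.54 Y1.82
G1 X7.82 Y5.93
M2 ; end

The solid is a regular 6-sided prism (a cylinder approximated with 6 flat sides), circumscribed radius ≈ 4.12 mm, height ≈ 28.4 mm. Slicing at Δz = 4.05 mm — 7 equal slices spanning the solid's height, so layer i sits at z = i·h/7 — gives 7 non-empty perimeters. Each is a 6-segment closed polygon; G0 lifts to the layer z and rapids to the start vertex, then G1 traces the edges.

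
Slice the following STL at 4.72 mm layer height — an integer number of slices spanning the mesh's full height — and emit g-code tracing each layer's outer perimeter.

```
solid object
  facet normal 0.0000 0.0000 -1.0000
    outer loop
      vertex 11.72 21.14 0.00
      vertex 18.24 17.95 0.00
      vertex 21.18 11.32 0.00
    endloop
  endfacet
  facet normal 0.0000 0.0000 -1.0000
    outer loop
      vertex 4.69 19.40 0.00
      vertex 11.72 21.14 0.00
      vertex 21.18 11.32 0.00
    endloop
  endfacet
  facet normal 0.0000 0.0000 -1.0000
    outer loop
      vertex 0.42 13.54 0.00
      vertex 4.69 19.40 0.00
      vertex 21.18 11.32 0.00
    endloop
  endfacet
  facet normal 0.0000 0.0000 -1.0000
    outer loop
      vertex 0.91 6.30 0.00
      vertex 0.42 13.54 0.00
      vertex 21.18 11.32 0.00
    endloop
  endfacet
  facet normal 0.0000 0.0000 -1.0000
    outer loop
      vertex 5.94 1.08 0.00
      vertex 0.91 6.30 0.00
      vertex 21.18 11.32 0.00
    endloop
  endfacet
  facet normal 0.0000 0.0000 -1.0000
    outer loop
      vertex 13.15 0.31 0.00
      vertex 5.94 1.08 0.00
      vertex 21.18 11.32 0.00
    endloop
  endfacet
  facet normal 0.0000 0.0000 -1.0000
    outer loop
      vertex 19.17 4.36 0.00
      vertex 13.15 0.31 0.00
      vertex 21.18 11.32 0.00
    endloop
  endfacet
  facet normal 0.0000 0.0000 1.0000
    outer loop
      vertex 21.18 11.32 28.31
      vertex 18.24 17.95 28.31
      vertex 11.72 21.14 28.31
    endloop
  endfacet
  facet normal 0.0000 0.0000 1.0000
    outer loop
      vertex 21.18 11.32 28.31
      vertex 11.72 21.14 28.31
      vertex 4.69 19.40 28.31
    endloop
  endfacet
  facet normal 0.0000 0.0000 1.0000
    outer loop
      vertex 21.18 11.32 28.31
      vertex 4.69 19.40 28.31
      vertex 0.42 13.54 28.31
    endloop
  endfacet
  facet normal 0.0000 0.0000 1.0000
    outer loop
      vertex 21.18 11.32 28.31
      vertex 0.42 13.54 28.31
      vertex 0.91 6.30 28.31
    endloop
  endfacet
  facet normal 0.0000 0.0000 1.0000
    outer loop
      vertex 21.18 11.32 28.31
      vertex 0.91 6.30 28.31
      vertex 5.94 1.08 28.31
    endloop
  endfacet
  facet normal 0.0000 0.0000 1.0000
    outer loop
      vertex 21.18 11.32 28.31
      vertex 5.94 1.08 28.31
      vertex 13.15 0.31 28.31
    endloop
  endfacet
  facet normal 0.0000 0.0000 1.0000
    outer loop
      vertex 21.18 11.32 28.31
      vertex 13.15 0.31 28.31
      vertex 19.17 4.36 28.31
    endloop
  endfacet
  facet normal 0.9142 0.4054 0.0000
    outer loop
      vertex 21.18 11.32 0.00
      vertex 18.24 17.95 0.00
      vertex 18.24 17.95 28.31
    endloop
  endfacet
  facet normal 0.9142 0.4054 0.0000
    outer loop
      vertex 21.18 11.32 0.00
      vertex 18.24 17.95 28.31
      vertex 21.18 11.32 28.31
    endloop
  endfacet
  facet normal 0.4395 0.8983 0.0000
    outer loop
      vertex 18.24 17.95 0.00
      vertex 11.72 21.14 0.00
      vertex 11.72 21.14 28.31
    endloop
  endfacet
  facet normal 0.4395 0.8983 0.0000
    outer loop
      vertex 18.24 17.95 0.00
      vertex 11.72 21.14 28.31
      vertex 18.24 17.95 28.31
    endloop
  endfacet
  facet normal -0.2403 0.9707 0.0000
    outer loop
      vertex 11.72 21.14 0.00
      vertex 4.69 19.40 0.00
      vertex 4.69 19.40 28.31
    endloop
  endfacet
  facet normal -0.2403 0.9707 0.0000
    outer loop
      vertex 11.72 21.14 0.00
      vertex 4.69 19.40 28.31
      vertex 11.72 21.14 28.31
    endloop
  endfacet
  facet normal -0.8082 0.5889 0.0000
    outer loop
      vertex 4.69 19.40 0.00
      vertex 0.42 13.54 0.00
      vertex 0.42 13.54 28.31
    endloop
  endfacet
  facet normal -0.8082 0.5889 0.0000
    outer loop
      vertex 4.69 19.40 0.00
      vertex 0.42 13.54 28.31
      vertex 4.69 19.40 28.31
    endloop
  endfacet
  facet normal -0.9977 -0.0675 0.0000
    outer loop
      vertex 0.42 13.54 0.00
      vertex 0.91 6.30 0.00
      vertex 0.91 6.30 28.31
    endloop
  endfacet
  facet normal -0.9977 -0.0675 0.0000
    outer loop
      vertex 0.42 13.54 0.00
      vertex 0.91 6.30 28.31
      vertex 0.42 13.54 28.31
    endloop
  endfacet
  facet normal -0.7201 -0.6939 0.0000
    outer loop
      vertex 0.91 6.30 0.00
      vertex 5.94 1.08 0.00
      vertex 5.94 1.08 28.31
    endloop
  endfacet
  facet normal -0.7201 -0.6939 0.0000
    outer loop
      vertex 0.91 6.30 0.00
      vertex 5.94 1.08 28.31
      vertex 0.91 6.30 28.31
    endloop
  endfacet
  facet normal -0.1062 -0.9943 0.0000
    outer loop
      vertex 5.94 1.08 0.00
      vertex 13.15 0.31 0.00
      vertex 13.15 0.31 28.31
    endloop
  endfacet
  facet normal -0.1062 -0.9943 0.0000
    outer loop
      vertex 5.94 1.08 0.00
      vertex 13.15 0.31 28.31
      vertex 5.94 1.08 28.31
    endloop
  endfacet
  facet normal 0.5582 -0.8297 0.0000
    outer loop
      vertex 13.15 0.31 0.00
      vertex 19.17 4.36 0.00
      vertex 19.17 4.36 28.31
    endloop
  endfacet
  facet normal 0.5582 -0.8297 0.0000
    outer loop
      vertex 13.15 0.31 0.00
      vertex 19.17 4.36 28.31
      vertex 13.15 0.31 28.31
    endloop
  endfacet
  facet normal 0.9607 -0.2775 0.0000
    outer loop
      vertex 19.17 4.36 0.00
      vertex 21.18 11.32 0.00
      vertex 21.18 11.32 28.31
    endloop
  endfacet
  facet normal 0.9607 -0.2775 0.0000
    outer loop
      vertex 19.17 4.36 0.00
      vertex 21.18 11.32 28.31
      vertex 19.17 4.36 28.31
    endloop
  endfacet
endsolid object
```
; perimeter-only toolpath
G21 ; units = mm
G90 ; absolute positioning
G28 ; home
; layer 1
G0 Z4.72
G0 X21.18 Y11.32
G1 X18.24 Y17.95
G1 X11.72 Y21.14
G1 X4.69 Y19.40
G1 X0.42 Y13.54
G1 X0.91 Y6.30
G1 X5.94 Y1.08
G1 X13.15 Y0.31
G1 X19.17 Y4.36
G1 X21.18 Y11.32
; layer 2
G0 Z9.44
G0 X21.18 Y11.32
G1 X18.24 Y17.95
G1 X11.72 Y21.14
G1 X4.69 Y19.40
G1 X0.42 Y13.54
G1 X0.91 Y6.30
G1 X5.94 Y1.08
G1 X13.15 Y0.31
G1 X19.17 Y4.36
G1 X21.18 Y11.32
; layer 3
G0 Z14.15
G0 X21.18 Y11.32
G1 X18.24 Y17.95
G1 X11.72 Y21.14
G1 X4.69 Y19.40
G1 X0.42 Y13.54
G1 X0.91 Y6.30
G1 X5.94 Y1.08
G1 X13.15 Y0.31
G1 X19.17 Y4.36
G1 X21.18 Y11.32
; layer 4
G0 Z18.87
G0 X21.18 Y11.32
G1 X18.24 Y17.95
G1 X11.72 Y21.14
G1 X4.69 Y19.40
G1 X0.42 Y13.54
G1 X0.91 Y6.30
G1 X5.94 Y1.08
G1 X13.15 Y0.31
G1 X19.17 Y4.36
G1 X21.18 Y11.32
; layer 5
G0 Z23.59
G0 X21.18 Y11.32
G1 X18.24 Y17.95
G1 X11.72 Y21.14
G1 X4.69 Y19.40
G1 X0.42 Y13.54
G1 X0.91 Y6.30
G1 X5.94 Y1.08
G1 X13.15 Y0.31
G1 X19.17 Y4.36
G1 X21.18 Y11.32
; layer 6
G0 Z28.31
G0 X21.18 Y11.32
G1 X18.24 Y17.95
G1 X11.72 Y21.14
G1 X4.69 Y19.40
G1 X0.42 Y13.54
G1 X0.91 Y6.30
G1 X5.94 Y1.08
G1 X13.15 Y0.31
G1 X19.17 Y4.36
G1 X21.18 Y11.32
M2 ; end

The solid is a regular 9-sided prism (a cylinder approximated with 9 flat sides), circumscribed radius ≈ 10.6 mm, height ≈ 28.3 mm. Slicing at Δz = 4.72 mm — 6 equal slices spanning the solid's height, so layer i sits at z = i·h/6 — gives 6 non-empty perimeters. Each is a 9-segment closed polygon; G0 lifts to the layer z and rapids to the start vertex, then G1 traces the edges.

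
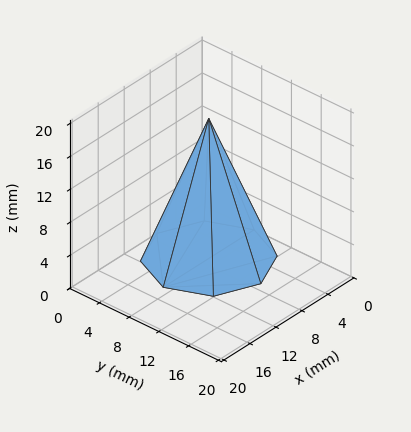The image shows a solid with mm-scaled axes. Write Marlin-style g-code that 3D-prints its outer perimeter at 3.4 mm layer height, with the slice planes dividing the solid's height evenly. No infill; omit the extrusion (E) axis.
Reading the render: the shape is a regular 8-sided pyramid, base circumscribed radius ≈ 7 mm, apex at z ≈ 17 mm (dimensions read to the nearest mm from the axis ticks). For the g-code, the solid's height is divided into equal slices at the stated Δz and each level perimeter traced with G1 moves after a G0 lift.

; perimeter-only toolpath
G21 ; units = mm
G90 ; absolute positioning
G28 ; home
; layer 1
G0 Z3.4
G0 X12.6 Y7.0
G1 X10.9 Y10.9
G1 X7.0 Y12.6
G1 X3.1 Y10.9
G1 X1.4 Y7.0
G1 X3.1 Y3.1
G1 X7.0 Y1.4
G1 X10.9 Y3.1
G1 X12.6 Y7.0
; layer 2
G0 Z6.8
G0 X11.2 Y7.0
G1 X9.9 Y9.9
G1 X7.0 Y11.2
G1 X4.1 Y9.9
G1 X2.8 Y7.0
G1 X4.1 Y4.1
G1 X7.0 Y2.8
G1 X9.9 Y4.1
G1 X11.2 Y7.0
; layer 3
G0 Z10.2
G0 X9.8 Y7.0
G1 X9.0 Y9.0
G1 X7.0 Y9.8
G1 X5.0 Y9.0
G1 X4.2 Y7.0
G1 X5.0 Y5.0
G1 X7.0 Y4.2
G1 X9.0 Y5.0
G1 X9.8 Y7.0
; layer 4
G0 Z13.6
G0 X8.4 Y7.0
G1 X8.0 Y8.0
G1 X7.0 Y8.4
G1 X6.0 Y8.0
G1 X5.6 Y7.0
G1 X6.0 Y6.0
G1 X7.0 Y5.6
G1 X8.0 Y6.0
G1 X8.4 Y7.0
M2 ; end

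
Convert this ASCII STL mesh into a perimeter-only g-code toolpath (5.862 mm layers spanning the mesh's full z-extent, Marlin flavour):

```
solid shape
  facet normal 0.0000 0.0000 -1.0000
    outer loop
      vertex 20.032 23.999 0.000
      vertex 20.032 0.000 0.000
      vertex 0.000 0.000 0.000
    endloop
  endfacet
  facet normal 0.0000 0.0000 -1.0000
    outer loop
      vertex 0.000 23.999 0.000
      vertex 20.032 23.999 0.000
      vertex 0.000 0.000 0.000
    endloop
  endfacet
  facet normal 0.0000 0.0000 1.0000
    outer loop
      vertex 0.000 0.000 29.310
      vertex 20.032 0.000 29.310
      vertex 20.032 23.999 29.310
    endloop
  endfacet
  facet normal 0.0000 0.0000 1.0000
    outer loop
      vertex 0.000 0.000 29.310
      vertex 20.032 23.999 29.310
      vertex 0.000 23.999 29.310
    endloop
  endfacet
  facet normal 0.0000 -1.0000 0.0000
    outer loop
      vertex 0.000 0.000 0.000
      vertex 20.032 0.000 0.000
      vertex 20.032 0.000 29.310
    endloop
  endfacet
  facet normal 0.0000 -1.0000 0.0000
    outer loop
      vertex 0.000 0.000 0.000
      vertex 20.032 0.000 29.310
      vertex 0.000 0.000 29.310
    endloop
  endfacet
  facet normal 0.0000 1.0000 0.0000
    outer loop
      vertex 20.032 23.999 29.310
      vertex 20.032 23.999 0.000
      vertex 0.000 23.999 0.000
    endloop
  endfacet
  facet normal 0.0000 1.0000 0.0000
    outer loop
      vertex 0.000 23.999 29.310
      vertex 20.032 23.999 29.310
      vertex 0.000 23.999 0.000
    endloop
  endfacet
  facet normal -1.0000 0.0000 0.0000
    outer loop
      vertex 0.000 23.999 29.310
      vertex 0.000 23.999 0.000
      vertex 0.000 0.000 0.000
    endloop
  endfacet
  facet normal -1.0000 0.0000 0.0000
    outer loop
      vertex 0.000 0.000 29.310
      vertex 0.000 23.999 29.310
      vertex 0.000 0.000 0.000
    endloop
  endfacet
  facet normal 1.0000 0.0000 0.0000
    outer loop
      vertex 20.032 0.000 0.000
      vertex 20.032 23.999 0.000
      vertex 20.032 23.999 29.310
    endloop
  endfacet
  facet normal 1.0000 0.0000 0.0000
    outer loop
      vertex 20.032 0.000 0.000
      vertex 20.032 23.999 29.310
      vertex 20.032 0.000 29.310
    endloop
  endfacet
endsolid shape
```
; perimeter-only toolpath
G21 ; units = mm
G90 ; absolute positioning
G28 ; home
; layer 1
G0 Z5.862
G0 X0.000 Y0.000
G1 X20.032 Y0.000
G1 X20.032 Y23.999
G1 X0.000 Y23.999
G1 X0.000 Y0.000
; layer 2
G0 Z11.724
G0 X0.000 Y0.000
G1 X20.032 Y0.000
G1 X20.032 Y23.999
G1 X0.000 Y23.999
G1 X0.000 Y0.000
; layer 3
G0 Z17.586
G0 X0.000 Y0.000
G1 X20.032 Y0.000
G1 X20.032 Y23.999
G1 X0.000 Y23.999
G1 X0.000 Y0.000
; layer 4
G0 Z23.448
G0 X0.000 Y0.000
G1 X20.032 Y0.000
G1 X20.032 Y23.999
G1 X0.000 Y23.999
G1 X0.000 Y0.000
; layer 5
G0 Z29.310
G0 X0.000 Y0.000
G1 X20.032 Y0.000
G1 X20.032 Y23.999
G1 X0.000 Y23.999
G1 X0.000 Y0.000
M2 ; end

The solid is a rectangular box, roughly 20 × 24 mm footprint and 29.3 mm tall. Slicing at Δz = 5.862 mm — 5 equal slices spanning the solid's height, so layer i sits at z = i·h/5 — gives 5 non-empty perimeters. Each is a 4-segment closed polygon; G0 lifts to the layer z and rapids to the start vertex, then G1 traces the edges.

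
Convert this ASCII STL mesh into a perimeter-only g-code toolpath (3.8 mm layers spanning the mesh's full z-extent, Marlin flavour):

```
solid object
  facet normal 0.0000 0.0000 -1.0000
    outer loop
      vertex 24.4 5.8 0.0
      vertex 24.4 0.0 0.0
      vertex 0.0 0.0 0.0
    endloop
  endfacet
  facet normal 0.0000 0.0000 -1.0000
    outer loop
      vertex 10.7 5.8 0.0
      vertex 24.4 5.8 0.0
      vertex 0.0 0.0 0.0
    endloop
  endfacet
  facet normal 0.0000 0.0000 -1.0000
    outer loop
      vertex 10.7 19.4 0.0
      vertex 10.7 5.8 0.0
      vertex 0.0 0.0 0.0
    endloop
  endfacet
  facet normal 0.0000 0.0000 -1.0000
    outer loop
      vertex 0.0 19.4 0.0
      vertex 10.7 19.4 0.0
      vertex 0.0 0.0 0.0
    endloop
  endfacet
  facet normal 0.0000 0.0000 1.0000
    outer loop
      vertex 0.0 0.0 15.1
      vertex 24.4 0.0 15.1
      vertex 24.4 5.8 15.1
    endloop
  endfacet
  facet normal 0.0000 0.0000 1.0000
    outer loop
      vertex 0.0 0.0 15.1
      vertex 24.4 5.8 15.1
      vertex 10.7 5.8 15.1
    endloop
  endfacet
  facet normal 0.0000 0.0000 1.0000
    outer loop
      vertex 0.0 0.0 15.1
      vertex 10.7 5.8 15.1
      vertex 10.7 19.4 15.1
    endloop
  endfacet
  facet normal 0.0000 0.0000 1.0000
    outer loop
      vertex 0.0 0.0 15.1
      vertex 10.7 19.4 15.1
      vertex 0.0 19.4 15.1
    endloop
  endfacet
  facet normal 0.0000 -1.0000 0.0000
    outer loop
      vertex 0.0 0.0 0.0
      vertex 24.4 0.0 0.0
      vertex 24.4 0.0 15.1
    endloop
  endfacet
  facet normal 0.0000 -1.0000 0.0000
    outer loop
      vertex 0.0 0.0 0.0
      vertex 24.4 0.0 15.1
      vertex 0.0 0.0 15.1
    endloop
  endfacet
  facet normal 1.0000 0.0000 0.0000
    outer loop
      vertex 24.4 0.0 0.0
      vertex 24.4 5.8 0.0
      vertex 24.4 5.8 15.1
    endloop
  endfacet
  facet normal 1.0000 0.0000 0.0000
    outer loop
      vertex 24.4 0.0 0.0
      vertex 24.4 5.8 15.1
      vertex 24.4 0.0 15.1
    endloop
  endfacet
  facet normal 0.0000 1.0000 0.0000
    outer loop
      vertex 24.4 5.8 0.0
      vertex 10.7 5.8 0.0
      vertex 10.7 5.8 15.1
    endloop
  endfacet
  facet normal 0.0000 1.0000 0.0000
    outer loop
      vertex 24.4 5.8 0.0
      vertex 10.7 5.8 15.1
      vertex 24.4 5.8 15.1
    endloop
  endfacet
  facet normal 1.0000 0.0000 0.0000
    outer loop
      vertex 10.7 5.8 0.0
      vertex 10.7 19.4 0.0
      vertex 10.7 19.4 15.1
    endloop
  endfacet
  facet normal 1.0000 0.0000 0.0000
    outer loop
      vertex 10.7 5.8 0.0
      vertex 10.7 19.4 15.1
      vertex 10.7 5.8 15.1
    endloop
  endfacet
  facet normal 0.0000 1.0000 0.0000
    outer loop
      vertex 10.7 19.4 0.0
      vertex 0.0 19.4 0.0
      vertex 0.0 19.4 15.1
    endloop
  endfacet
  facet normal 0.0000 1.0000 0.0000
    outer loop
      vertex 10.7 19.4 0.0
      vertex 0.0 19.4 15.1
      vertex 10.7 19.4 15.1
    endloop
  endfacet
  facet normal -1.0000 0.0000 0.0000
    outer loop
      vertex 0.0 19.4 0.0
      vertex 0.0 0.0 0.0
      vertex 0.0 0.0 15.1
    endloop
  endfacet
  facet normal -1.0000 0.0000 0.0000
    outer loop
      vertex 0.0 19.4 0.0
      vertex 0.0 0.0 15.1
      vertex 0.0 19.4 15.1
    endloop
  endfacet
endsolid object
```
; perimeter-only toolpath
G21 ; units = mm
G90 ; absolute positioning
G28 ; home
; layer 1
G0 Z3.8
G0 X0.0 Y0.0
G1 X24.4 Y0.0
G1 X24.4 Y5.8
G1 X10.7 Y5.8
G1 X10.7 Y19.4
G1 X0.0 Y19.4
G1 X0.0 Y0.0
; layer 2
G0 Z7.5
G0 X0.0 Y0.0
G1 X24.4 Y0.0
G1 X24.4 Y5.8
G1 X10.7 Y5.8
G1 X10.7 Y19.4
G1 X0.0 Y19.4
G1 X0.0 Y0.0
; layer 3
G0 Z11.3
G0 X0.0 Y0.0
G1 X24.4 Y0.0
G1 X24.4 Y5.8
G1 X10.7 Y5.8
G1 X10.7 Y19.4
G1 X0.0 Y19.4
G1 X0.0 Y0.0
; layer 4
G0 Z15.1
G0 X0.0 Y0.0
G1 X24.4 Y0.0
G1 X24.4 Y5.8
G1 X10.7 Y5.8
G1 X10.7 Y19.4
G1 X0.0 Y19.4
G1 X0.0 Y0.0
M2 ; end

The solid is an L-shaped prism: outer 24.4 × 19.4 mm, arm thicknesses ≈ 5.8 mm (horizontal) and 10.7 mm (vertical), extruded 15.1 mm in z. Slicing at Δz = 3.8 mm — 4 equal slices spanning the solid's height, so layer i sits at z = i·h/4 — gives 4 non-empty perimeters. Each is a 6-segment closed polygon; G0 lifts to the layer z and rapids to the start vertex, then G1 traces the edges.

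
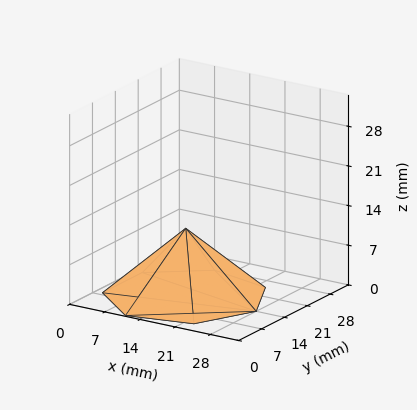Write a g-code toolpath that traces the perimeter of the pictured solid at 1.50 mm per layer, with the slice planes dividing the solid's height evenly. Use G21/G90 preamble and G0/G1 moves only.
Reading the render: the shape is a regular 7-sided pyramid, base circumscribed radius ≈ 14 mm, apex at z ≈ 12 mm (dimensions read to the nearest mm from the axis ticks). For the g-code, the solid's height is divided into equal slices at the stated Δz and each level perimeter traced with G1 moves after a G0 lift.

; perimeter-only toolpath
G21 ; units = mm
G90 ; absolute positioning
G28 ; home
; layer 1
G0 Z1.50
G0 X26.25 Y14.00
G1 X21.64 Y23.58
G1 X11.27 Y25.94
G1 X2.97 Y19.31
G1 X2.97 Y8.69
G1 X11.27 Y2.06
G1 X21.64 Y4.42
G1 X26.25 Y14.00
; layer 2
G0 Z3.00
G0 X24.50 Y14.00
G1 X20.55 Y22.21
G1 X11.66 Y24.24
G1 X4.54 Y18.55
G1 X4.54 Y9.45
G1 X11.66 Y3.76
G1 X20.55 Y5.79
G1 X24.50 Y14.00
; layer 3
G0 Z4.50
G0 X22.75 Y14.00
G1 X19.46 Y20.84
G1 X12.05 Y22.53
G1 X6.12 Y17.79
G1 X6.12 Y10.21
G1 X12.05 Y5.47
G1 X19.46 Y7.16
G1 X22.75 Y14.00
; layer 4
G0 Z6.00
G0 X21.00 Y14.00
G1 X18.37 Y19.48
G1 X12.44 Y20.82
G1 X7.70 Y17.04
G1 X7.70 Y10.96
G1 X12.44 Y7.17
G1 X18.37 Y8.53
G1 X21.00 Y14.00
; layer 5
G0 Z7.50
G0 X19.25 Y14.00
G1 X17.27 Y18.11
G1 X12.83 Y19.12
G1 X9.27 Y16.28
G1 X9.27 Y11.72
G1 X12.83 Y8.88
G1 X17.27 Y9.89
G1 X19.25 Y14.00
; layer 6
G0 Z9.00
G0 X17.50 Y14.00
G1 X16.18 Y16.74
G1 X13.22 Y17.41
G1 X10.85 Y15.52
G1 X10.85 Y12.48
G1 X13.22 Y10.59
G1 X16.18 Y11.26
G1 X17.50 Y14.00
; layer 7
G0 Z10.50
G0 X15.75 Y14.00
G1 X15.09 Y15.37
G1 X13.61 Y15.71
G1 X12.42 Y14.76
G1 X12.42 Y13.24
G1 X13.61 Y12.29
G1 X15.09 Y12.63
G1 X15.75 Y14.00
M2 ; end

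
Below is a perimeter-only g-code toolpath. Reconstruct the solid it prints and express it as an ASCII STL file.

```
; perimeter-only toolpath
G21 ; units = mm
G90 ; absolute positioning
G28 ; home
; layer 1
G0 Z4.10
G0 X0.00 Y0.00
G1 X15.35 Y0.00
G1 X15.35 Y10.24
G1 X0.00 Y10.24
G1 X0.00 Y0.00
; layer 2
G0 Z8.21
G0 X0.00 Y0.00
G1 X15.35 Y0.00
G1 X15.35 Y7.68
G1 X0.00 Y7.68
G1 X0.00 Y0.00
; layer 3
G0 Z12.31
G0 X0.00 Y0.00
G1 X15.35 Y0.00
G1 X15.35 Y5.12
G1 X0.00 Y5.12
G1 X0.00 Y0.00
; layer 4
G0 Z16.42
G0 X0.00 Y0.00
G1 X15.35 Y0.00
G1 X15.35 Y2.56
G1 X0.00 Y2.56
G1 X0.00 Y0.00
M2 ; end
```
solid part
  facet normal 0.0000 0.0000 -1.0000
    outer loop
      vertex 15.35 12.80 0.00
      vertex 15.35 0.00 0.00
      vertex 0.00 0.00 0.00
    endloop
  endfacet
  facet normal 0.0000 0.0000 -1.0000
    outer loop
      vertex 0.00 12.80 0.00
      vertex 15.35 12.80 0.00
      vertex 0.00 0.00 0.00
    endloop
  endfacet
  facet normal 0.0000 -1.0000 0.0000
    outer loop
      vertex 0.00 0.00 0.00
      vertex 15.35 0.00 0.00
      vertex 15.35 0.00 20.52
    endloop
  endfacet
  facet normal 0.0000 -1.0000 0.0000
    outer loop
      vertex 0.00 0.00 0.00
      vertex 15.35 0.00 20.52
      vertex 0.00 0.00 20.52
    endloop
  endfacet
  facet normal 0.0000 0.8485 0.5293
    outer loop
      vertex 0.00 0.00 20.52
      vertex 15.35 0.00 20.52
      vertex 15.35 12.80 0.00
    endloop
  endfacet
  facet normal 0.0000 0.8485 0.5293
    outer loop
      vertex 0.00 0.00 20.52
      vertex 15.35 12.80 0.00
      vertex 0.00 12.80 0.00
    endloop
  endfacet
  facet normal -1.0000 0.0000 0.0000
    outer loop
      vertex 0.00 0.00 20.52
      vertex 0.00 12.80 0.00
      vertex 0.00 0.00 0.00
    endloop
  endfacet
  facet normal 1.0000 0.0000 0.0000
    outer loop
      vertex 15.35 0.00 0.00
      vertex 15.35 12.80 0.00
      vertex 15.35 0.00 20.52
    endloop
  endfacet
endsolid part

The G0 Z moves step by Δz≈4.10 mm. The G1 loops shrink linearly with z, so the solid tapers from its base footprint up to z≈20.5. Closing with a flat bottom cap and the tapered top and triangulating gives 8 facets — a wedge (ramp): 15.3 × 12.8 mm base, rising to 20.5 mm along the y=0 edge and sloping linearly to z=0 at y=12.8.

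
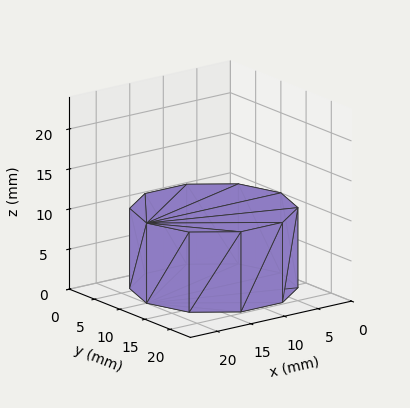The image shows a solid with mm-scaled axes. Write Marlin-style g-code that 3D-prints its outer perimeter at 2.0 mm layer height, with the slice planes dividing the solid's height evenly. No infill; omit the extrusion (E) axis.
Reading the render: the shape is a regular 10-sided prism (a cylinder approximated with 10 flat sides), circumscribed radius ≈ 10 mm, height ≈ 10 mm (dimensions read to the nearest mm from the axis ticks). For the g-code, the solid's height is divided into equal slices at the stated Δz and each level perimeter traced with G1 moves after a G0 lift.

; perimeter-only toolpath
G21 ; units = mm
G90 ; absolute positioning
G28 ; home
; layer 1
G0 Z2.0
G0 X20.0 Y10.0
G1 X18.1 Y15.9
G1 X13.1 Y19.5
G1 X6.9 Y19.5
G1 X1.9 Y15.9
G1 X0.0 Y10.0
G1 X1.9 Y4.1
G1 X6.9 Y0.5
G1 X13.1 Y0.5
G1 X18.1 Y4.1
G1 X20.0 Y10.0
; layer 2
G0 Z4.0
G0 X20.0 Y10.0
G1 X18.1 Y15.9
G1 X13.1 Y19.5
G1 X6.9 Y19.5
G1 X1.9 Y15.9
G1 X0.0 Y10.0
G1 X1.9 Y4.1
G1 X6.9 Y0.5
G1 X13.1 Y0.5
G1 X18.1 Y4.1
G1 X20.0 Y10.0
; layer 3
G0 Z6.0
G0 X20.0 Y10.0
G1 X18.1 Y15.9
G1 X13.1 Y19.5
G1 X6.9 Y19.5
G1 X1.9 Y15.9
G1 X0.0 Y10.0
G1 X1.9 Y4.1
G1 X6.9 Y0.5
G1 X13.1 Y0.5
G1 X18.1 Y4.1
G1 X20.0 Y10.0
; layer 4
G0 Z8.0
G0 X20.0 Y10.0
G1 X18.1 Y15.9
G1 X13.1 Y19.5
G1 X6.9 Y19.5
G1 X1.9 Y15.9
G1 X0.0 Y10.0
G1 X1.9 Y4.1
G1 X6.9 Y0.5
G1 X13.1 Y0.5
G1 X18.1 Y4.1
G1 X20.0 Y10.0
; layer 5
G0 Z10.0
G0 X20.0 Y10.0
G1 X18.1 Y15.9
G1 X13.1 Y19.5
G1 X6.9 Y19.5
G1 X1.9 Y15.9
G1 X0.0 Y10.0
G1 X1.9 Y4.1
G1 X6.9 Y0.5
G1 X13.1 Y0.5
G1 X18.1 Y4.1
G1 X20.0 Y10.0
M2 ; end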